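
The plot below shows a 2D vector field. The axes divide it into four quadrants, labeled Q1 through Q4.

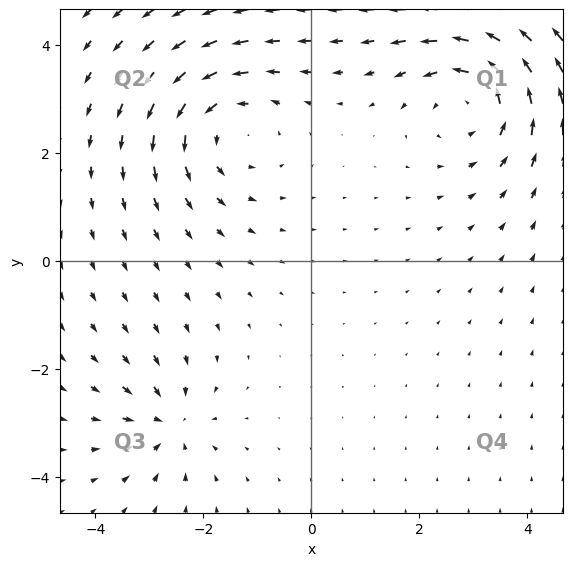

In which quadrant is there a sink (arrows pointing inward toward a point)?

Q3

The sink sits at approximately (-2.6, -3.0), which lies in quadrant Q3. The divergence there is about -4, negative as expected for a sink.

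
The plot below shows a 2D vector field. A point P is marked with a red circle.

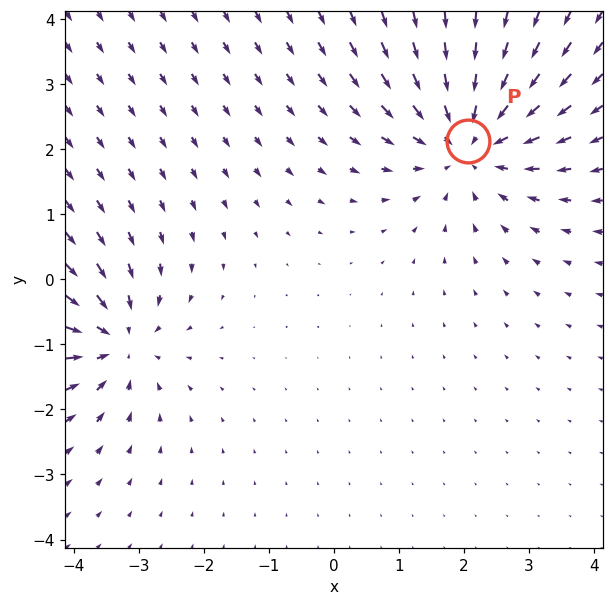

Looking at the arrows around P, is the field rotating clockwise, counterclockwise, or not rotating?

Near P at (2.1, 2.1) the arrows show no circulation. The curl there is ≈0.

not rotating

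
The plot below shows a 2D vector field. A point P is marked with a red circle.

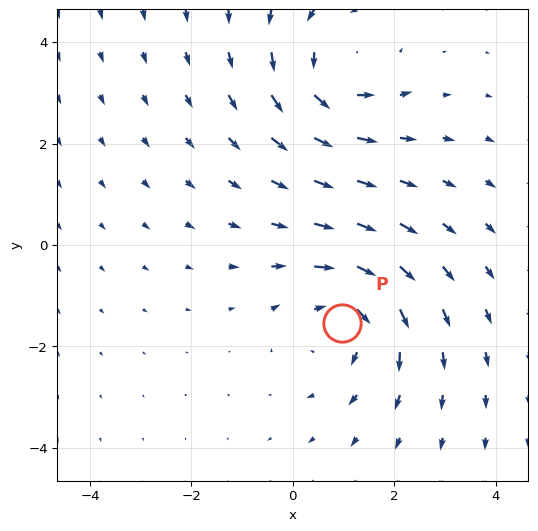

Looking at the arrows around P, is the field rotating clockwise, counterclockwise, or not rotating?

Near P at (1.0, -1.5) the arrows circulate clockwise. The curl (z-component) there is about -3; negative curl means clockwise rotation.

clockwise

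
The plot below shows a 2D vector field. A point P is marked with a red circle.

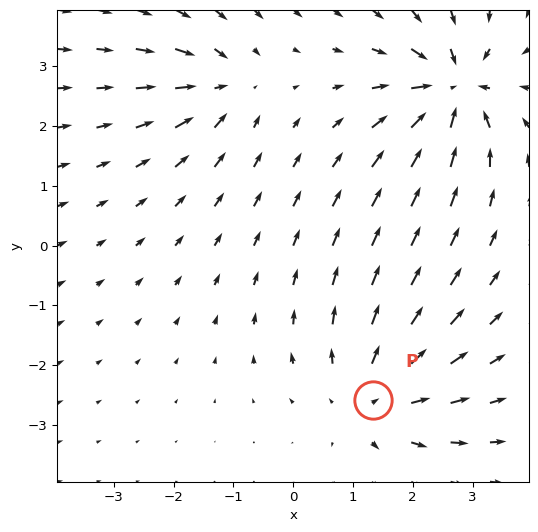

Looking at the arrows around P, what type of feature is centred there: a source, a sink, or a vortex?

At P (1.3, -2.6) the arrows spread outward. Divergence about +4, curl ≈0 — positive divergence with near-zero curl is a source.

source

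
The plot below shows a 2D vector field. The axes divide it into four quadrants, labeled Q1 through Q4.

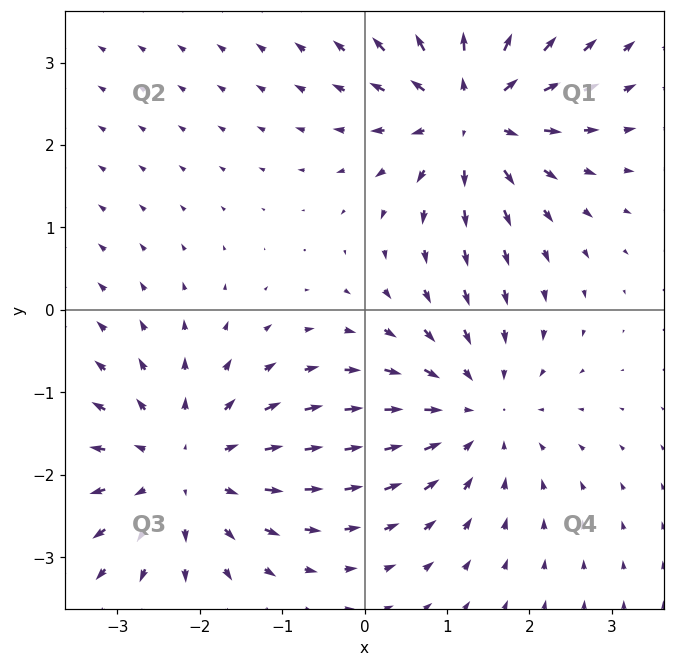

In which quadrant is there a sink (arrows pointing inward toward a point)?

Q4

The sink sits at approximately (1.3, -1.2), which lies in quadrant Q4. The divergence there is about -3, negative as expected for a sink.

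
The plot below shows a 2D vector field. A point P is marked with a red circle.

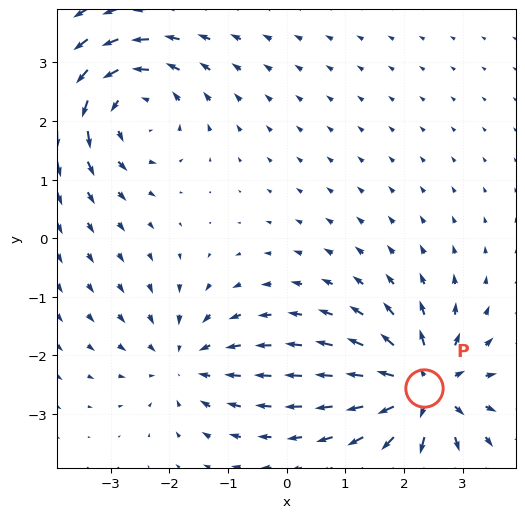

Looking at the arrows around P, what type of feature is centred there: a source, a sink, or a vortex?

source

At P (2.3, -2.6) the arrows spread outward. Divergence about +7, curl ≈0 — positive divergence with near-zero curl is a source.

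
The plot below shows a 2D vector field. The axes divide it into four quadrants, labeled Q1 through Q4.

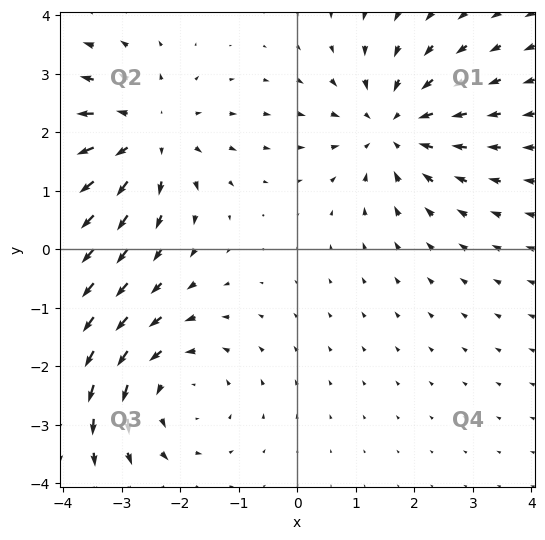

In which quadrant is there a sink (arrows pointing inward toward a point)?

Q1

The sink sits at approximately (1.6, 2.1), which lies in quadrant Q1. The divergence there is about -4, negative as expected for a sink.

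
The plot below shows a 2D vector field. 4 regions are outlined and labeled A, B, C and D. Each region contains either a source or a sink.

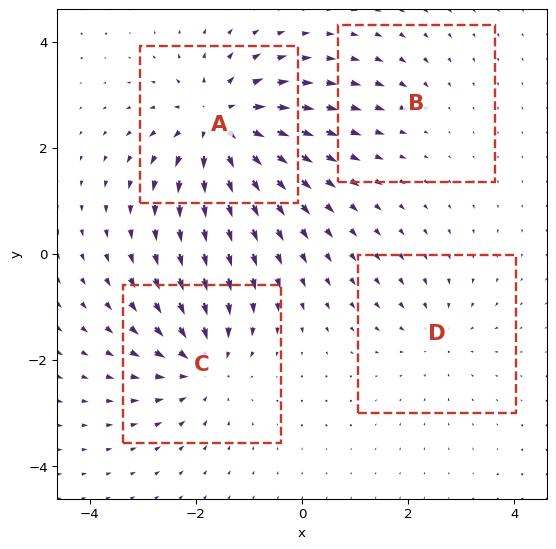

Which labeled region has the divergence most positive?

A

Divergence at each region's feature centre — A: about +7, B: about -2, C: about -5, D: about -3. Region A is most positive.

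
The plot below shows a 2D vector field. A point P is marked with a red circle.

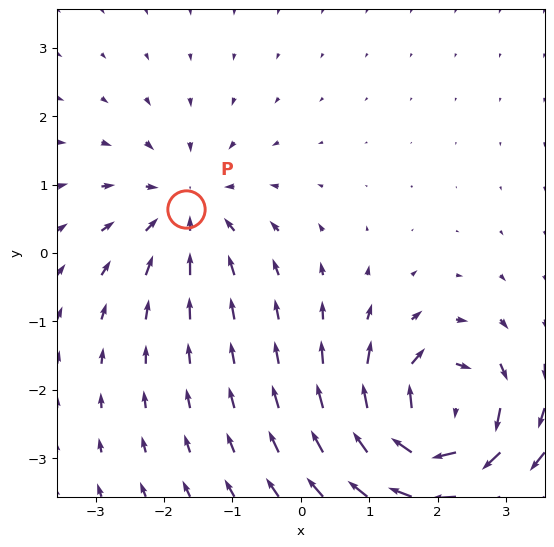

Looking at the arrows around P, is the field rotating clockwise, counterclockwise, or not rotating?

not rotating

Near P at (-1.7, 0.6) the arrows show no circulation. The curl there is ≈0.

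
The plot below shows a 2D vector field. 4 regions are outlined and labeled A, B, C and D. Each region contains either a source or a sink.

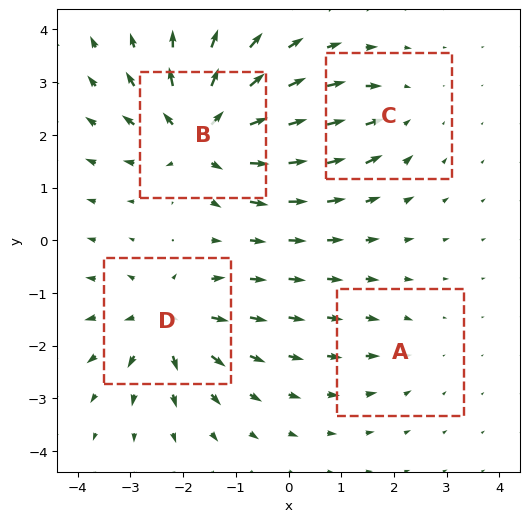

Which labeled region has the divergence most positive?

Divergence at each region's feature centre — A: about -2, B: about +8, C: about -3, D: about +6. Region B is most positive.

B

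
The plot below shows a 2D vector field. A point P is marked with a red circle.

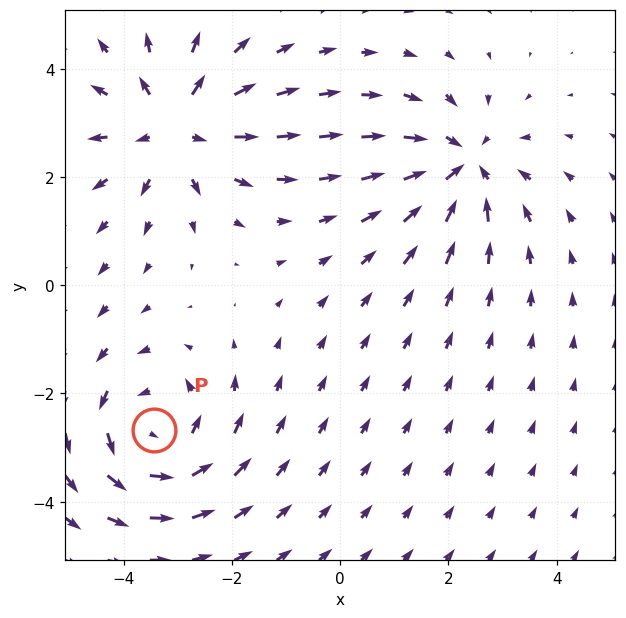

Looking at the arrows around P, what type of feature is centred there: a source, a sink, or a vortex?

At P (-3.4, -2.7) the arrows circulate counterclockwise. Divergence ≈0, curl about +4 — near-zero divergence with nonzero curl is a vortex.

vortex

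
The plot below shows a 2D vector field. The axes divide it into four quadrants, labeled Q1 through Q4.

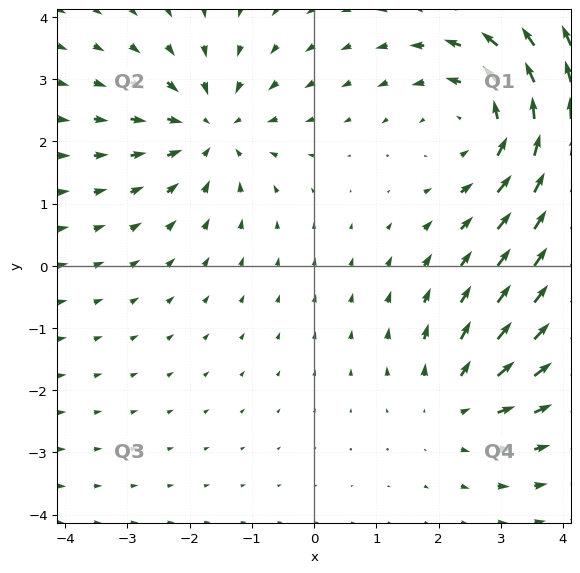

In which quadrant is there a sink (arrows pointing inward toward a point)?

The sink sits at approximately (-1.6, 2.2), which lies in quadrant Q2. The divergence there is about -4, negative as expected for a sink.

Q2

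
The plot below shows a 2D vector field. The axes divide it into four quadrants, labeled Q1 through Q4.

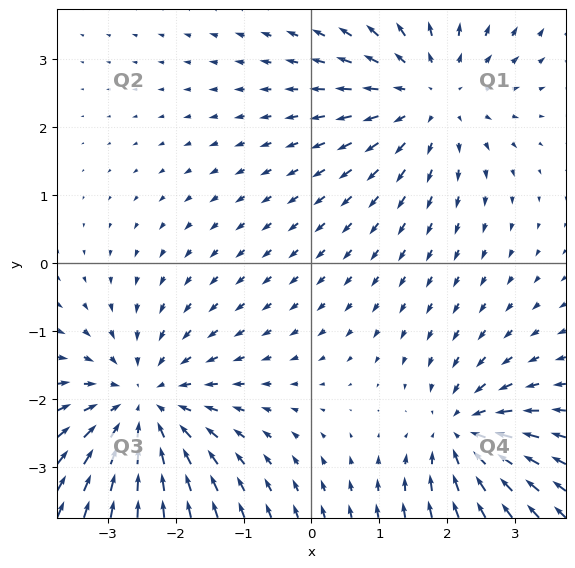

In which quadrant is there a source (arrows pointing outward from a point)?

The source sits at approximately (1.8, 2.5), which lies in quadrant Q1. The divergence there is about +3, positive as expected for a source.

Q1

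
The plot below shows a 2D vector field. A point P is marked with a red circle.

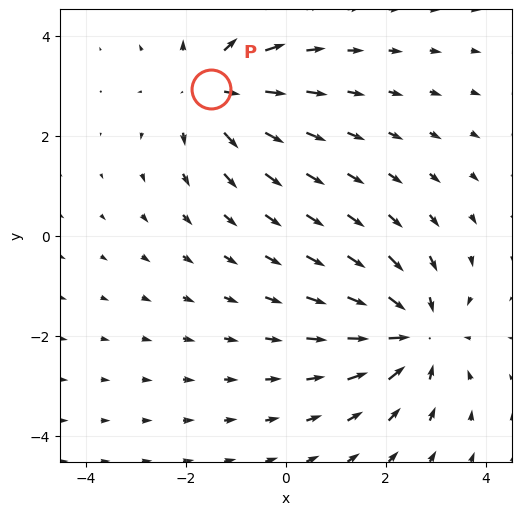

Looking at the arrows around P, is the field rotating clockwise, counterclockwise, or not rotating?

Near P at (-1.5, 2.9) the arrows show no circulation. The curl there is ≈0.

not rotating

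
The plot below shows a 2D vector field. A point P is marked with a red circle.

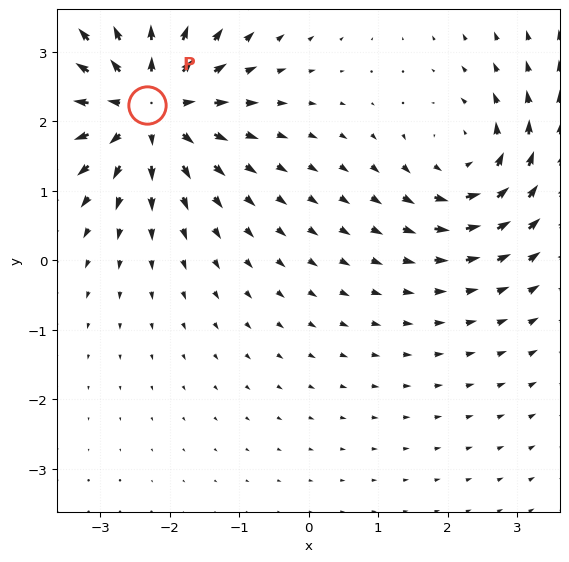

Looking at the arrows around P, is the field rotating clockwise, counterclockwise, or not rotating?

Near P at (-2.3, 2.2) the arrows show no circulation. The curl there is ≈0.

not rotating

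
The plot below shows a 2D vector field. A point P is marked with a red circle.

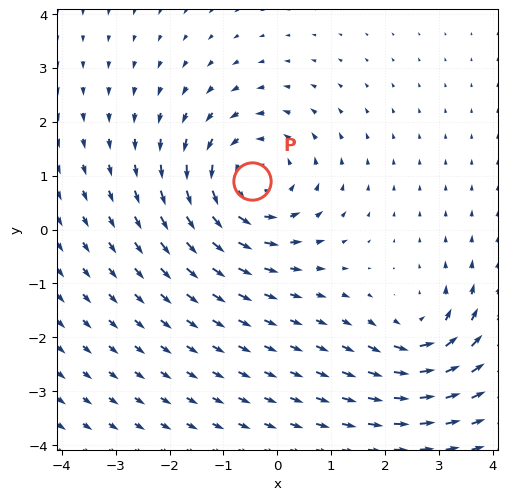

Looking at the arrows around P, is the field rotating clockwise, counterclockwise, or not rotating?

counterclockwise

Near P at (-0.5, 0.9) the arrows circulate counterclockwise. The curl (z-component) there is about +4; positive curl means counterclockwise rotation.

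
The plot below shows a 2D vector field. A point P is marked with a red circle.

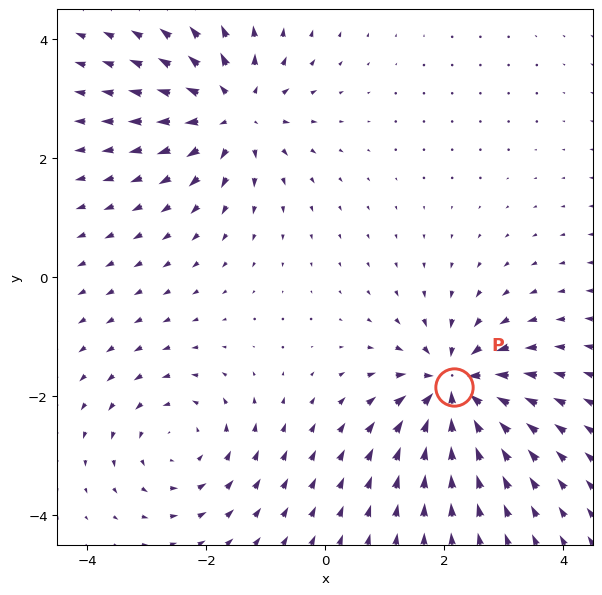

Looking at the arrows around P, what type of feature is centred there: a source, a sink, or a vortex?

At P (2.2, -1.9) the arrows converge inward. Divergence about -7, curl ≈0 — negative divergence with near-zero curl is a sink.

sink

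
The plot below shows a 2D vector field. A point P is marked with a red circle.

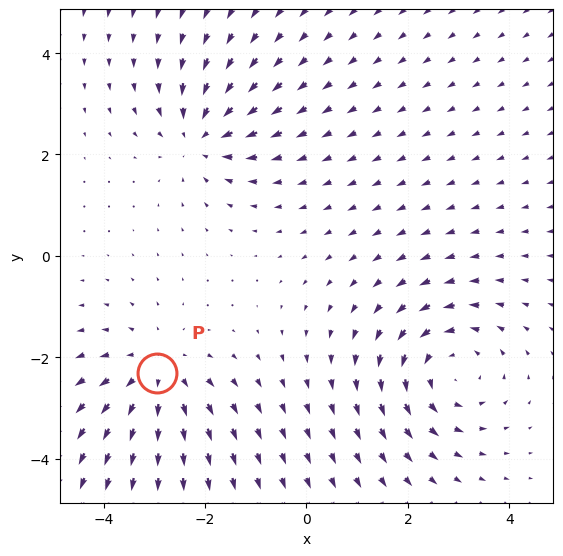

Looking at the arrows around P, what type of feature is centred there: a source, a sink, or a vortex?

source

At P (-3.0, -2.3) the arrows spread outward. Divergence about +3, curl ≈0 — positive divergence with near-zero curl is a source.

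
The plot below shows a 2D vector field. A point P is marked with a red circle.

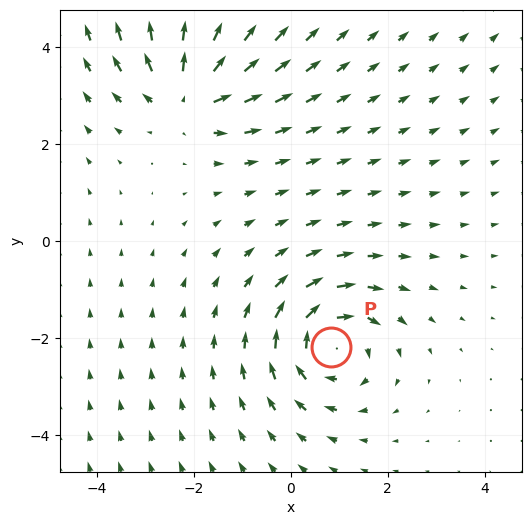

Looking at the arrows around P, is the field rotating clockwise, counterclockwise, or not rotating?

Near P at (0.8, -2.2) the arrows circulate clockwise. The curl (z-component) there is about -5; negative curl means clockwise rotation.

clockwise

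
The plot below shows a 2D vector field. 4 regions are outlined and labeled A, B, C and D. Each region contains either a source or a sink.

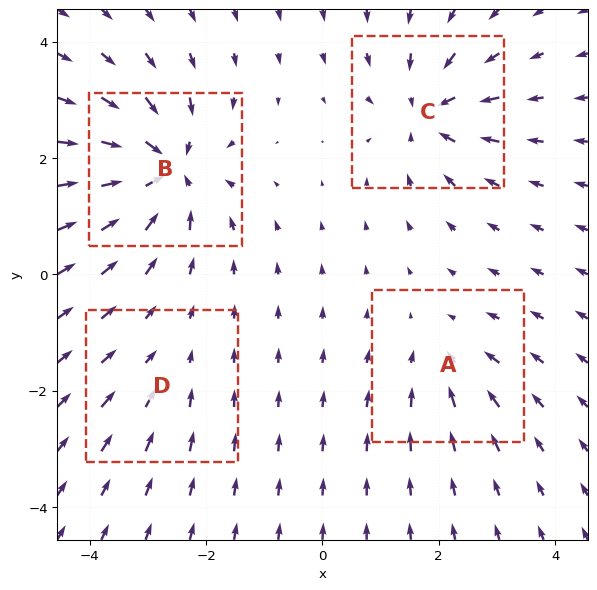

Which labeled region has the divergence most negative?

Divergence at each region's feature centre — A: about -4, B: about -8, C: about -6, D: about -2. Region B is most negative.

B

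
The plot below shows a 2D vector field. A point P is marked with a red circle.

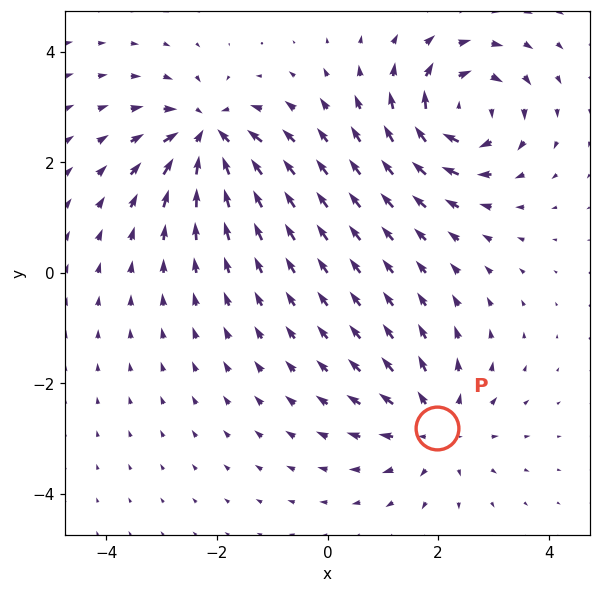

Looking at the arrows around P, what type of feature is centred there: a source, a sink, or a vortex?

source

At P (2.0, -2.8) the arrows spread outward. Divergence about +4, curl ≈0 — positive divergence with near-zero curl is a source.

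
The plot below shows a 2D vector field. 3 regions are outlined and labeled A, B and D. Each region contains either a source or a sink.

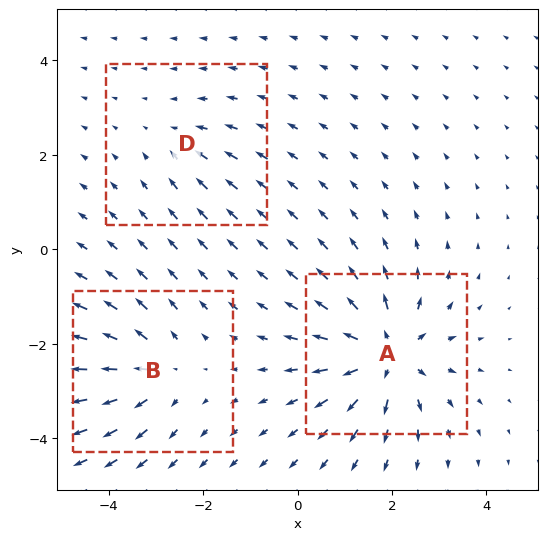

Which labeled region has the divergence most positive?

A

Divergence at each region's feature centre — A: about +6, B: about +3, D: about -2. Region A is most positive.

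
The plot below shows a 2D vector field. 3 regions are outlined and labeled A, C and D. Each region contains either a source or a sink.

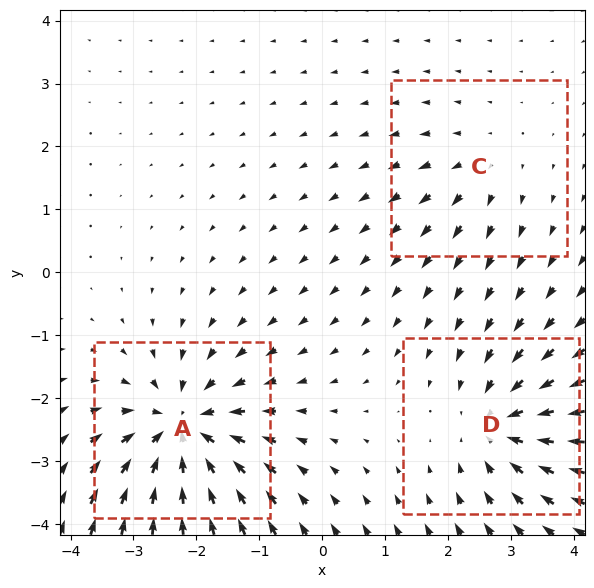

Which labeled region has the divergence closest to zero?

C

Divergence at each region's feature centre — A: about -5, C: about +2, D: about -4. Region C is closest to zero.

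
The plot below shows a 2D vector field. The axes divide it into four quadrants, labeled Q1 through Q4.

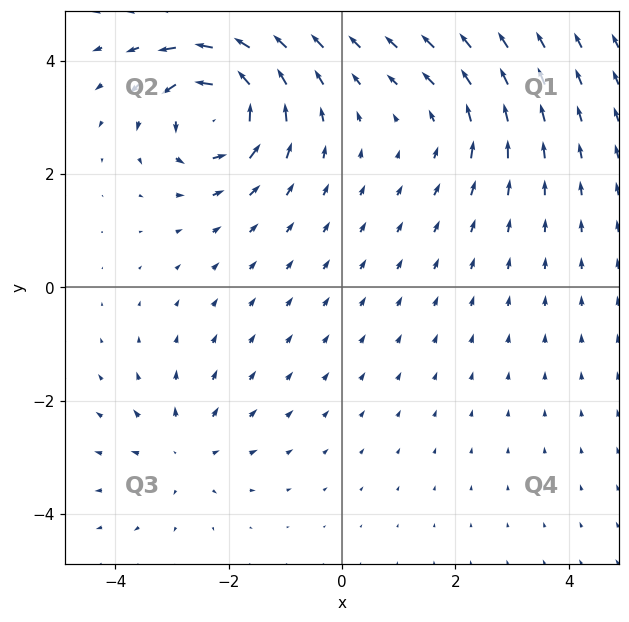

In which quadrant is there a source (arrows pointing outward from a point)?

Q3

The source sits at approximately (-2.8, -2.9), which lies in quadrant Q3. The divergence there is about +3, positive as expected for a source.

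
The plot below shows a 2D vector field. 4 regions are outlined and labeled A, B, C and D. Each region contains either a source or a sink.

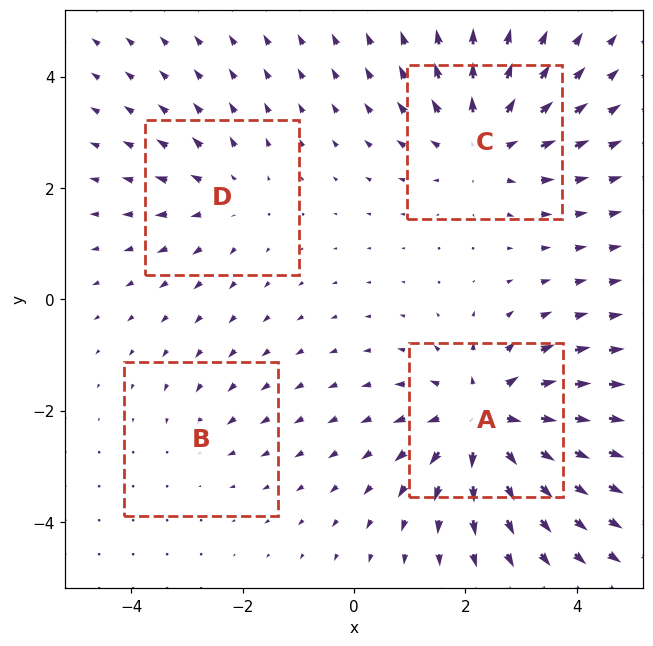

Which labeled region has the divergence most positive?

A

Divergence at each region's feature centre — A: about +7, B: about -2, C: about +5, D: about +3. Region A is most positive.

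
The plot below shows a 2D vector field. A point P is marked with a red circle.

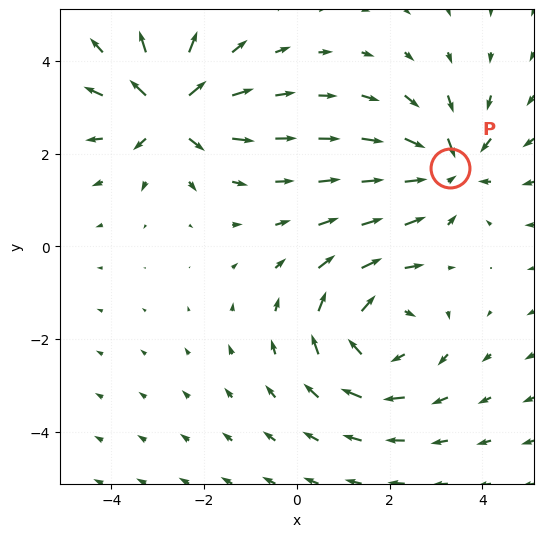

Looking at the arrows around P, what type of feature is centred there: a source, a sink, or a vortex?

sink

At P (3.3, 1.7) the arrows converge inward. Divergence about -4, curl ≈0 — negative divergence with near-zero curl is a sink.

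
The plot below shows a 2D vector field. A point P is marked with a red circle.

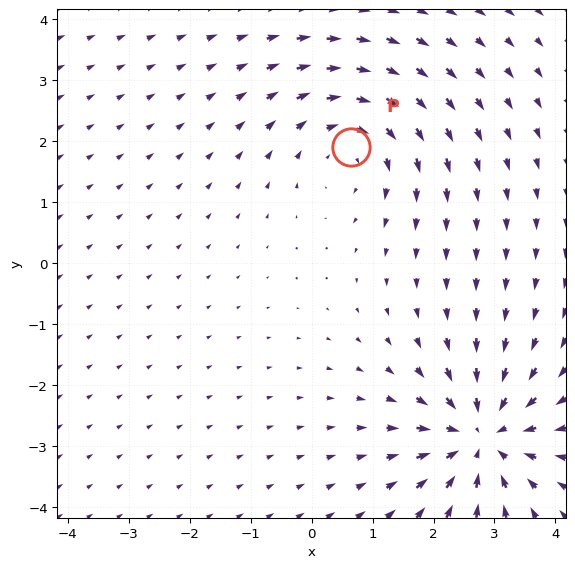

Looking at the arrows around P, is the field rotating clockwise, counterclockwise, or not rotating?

clockwise

Near P at (0.6, 1.9) the arrows circulate clockwise. The curl (z-component) there is about -3; negative curl means clockwise rotation.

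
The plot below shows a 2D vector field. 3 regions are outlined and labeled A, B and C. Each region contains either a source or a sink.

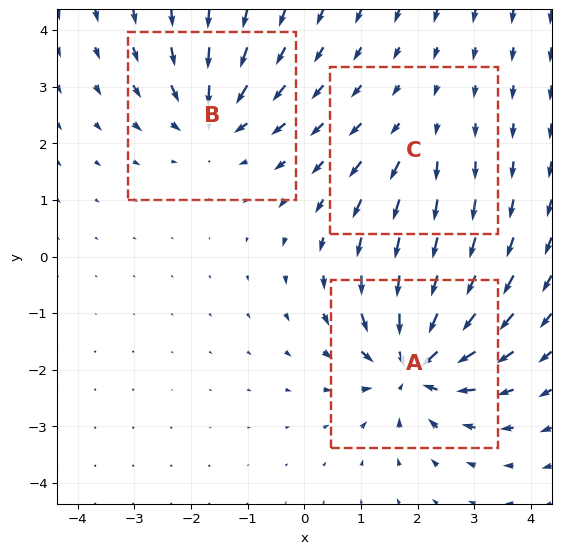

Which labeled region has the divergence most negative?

A

Divergence at each region's feature centre — A: about -6, B: about -4, C: about +2. Region A is most negative.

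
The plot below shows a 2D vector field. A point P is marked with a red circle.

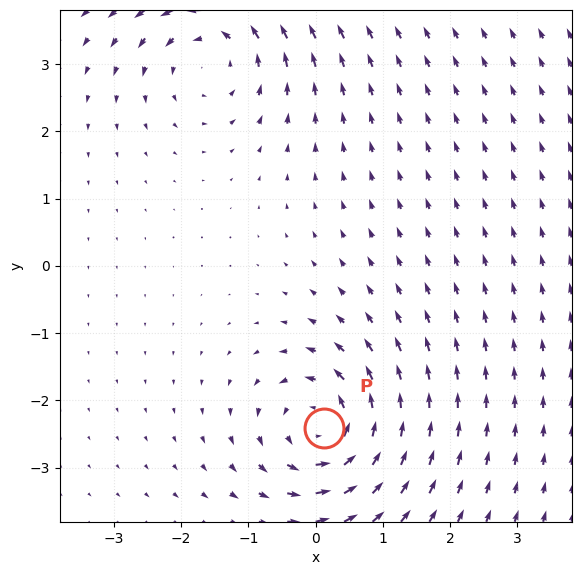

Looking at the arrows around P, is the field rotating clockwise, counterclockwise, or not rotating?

counterclockwise

Near P at (0.1, -2.4) the arrows circulate counterclockwise. The curl (z-component) there is about +6; positive curl means counterclockwise rotation.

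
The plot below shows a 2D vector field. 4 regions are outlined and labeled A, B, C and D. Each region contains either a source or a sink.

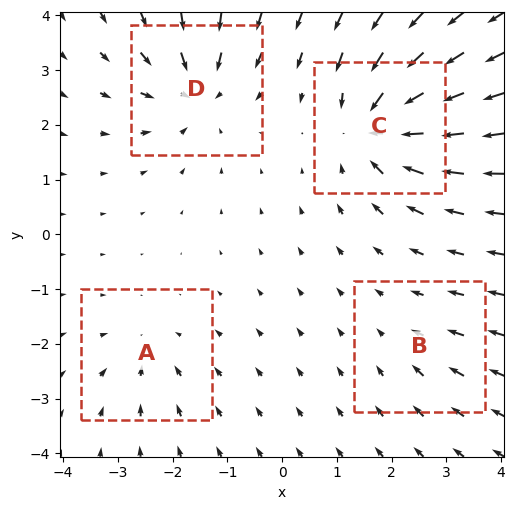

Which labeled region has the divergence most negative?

Divergence at each region's feature centre — A: about -4, B: about -2, C: about -8, D: about -6. Region C is most negative.

C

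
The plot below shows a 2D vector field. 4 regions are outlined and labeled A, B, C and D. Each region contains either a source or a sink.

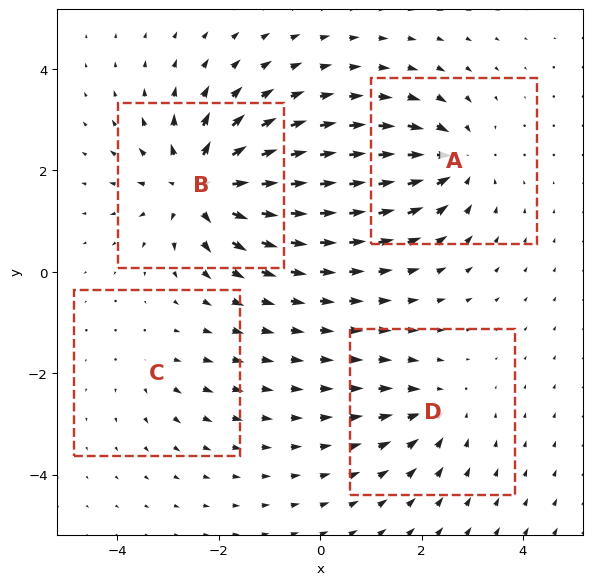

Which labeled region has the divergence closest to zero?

Divergence at each region's feature centre — A: about -5, B: about +8, C: about +2, D: about -4. Region C is closest to zero.

C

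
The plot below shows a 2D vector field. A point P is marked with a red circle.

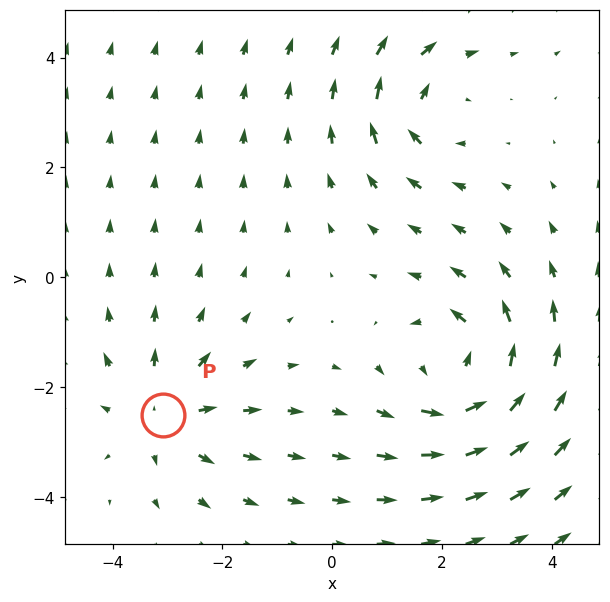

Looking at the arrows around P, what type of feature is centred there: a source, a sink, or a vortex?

source

At P (-3.1, -2.5) the arrows spread outward. Divergence about +3, curl ≈0 — positive divergence with near-zero curl is a source.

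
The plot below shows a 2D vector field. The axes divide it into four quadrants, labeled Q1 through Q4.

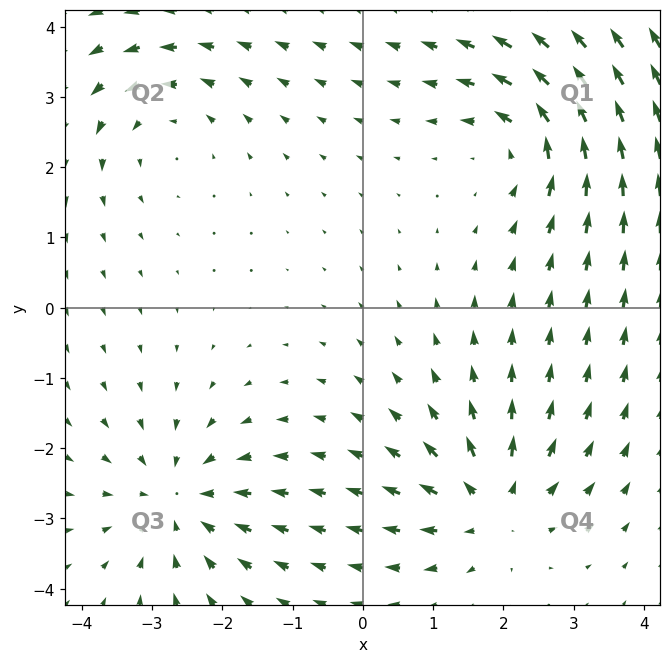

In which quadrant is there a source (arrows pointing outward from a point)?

Q4

The source sits at approximately (1.8, -2.8), which lies in quadrant Q4. The divergence there is about +4, positive as expected for a source.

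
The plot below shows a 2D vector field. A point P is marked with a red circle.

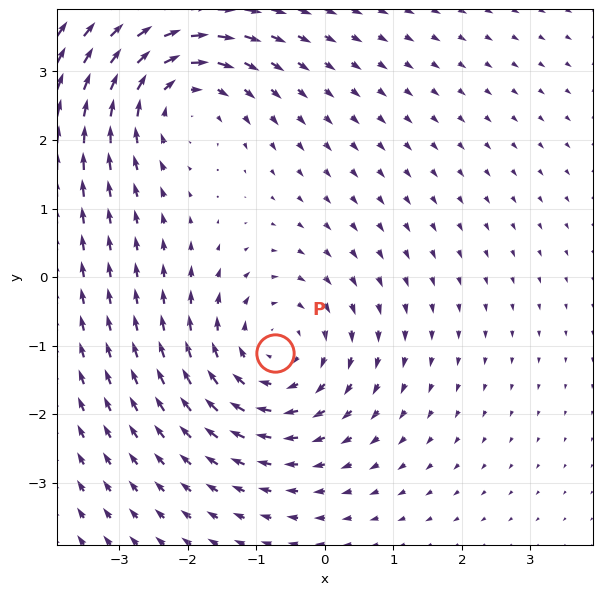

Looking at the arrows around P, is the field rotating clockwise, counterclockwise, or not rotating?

Near P at (-0.7, -1.1) the arrows circulate clockwise. The curl (z-component) there is about -3; negative curl means clockwise rotation.

clockwise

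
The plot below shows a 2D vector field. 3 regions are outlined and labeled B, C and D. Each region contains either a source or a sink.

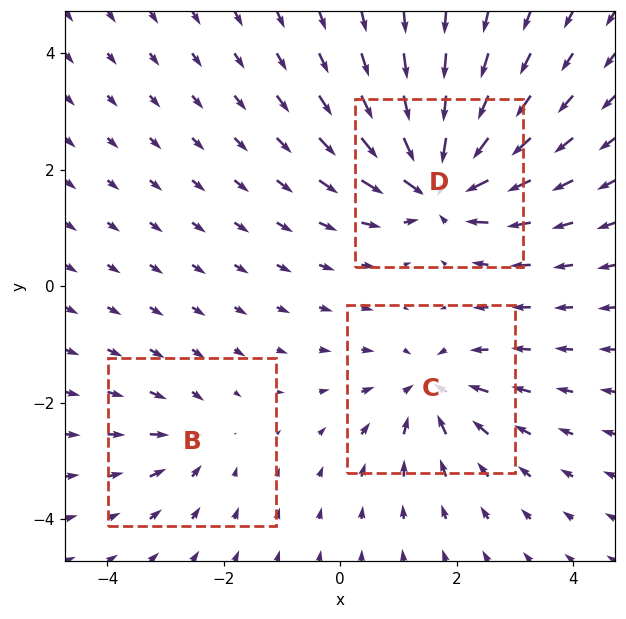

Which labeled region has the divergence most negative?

D

Divergence at each region's feature centre — B: about -2, C: about -4, D: about -6. Region D is most negative.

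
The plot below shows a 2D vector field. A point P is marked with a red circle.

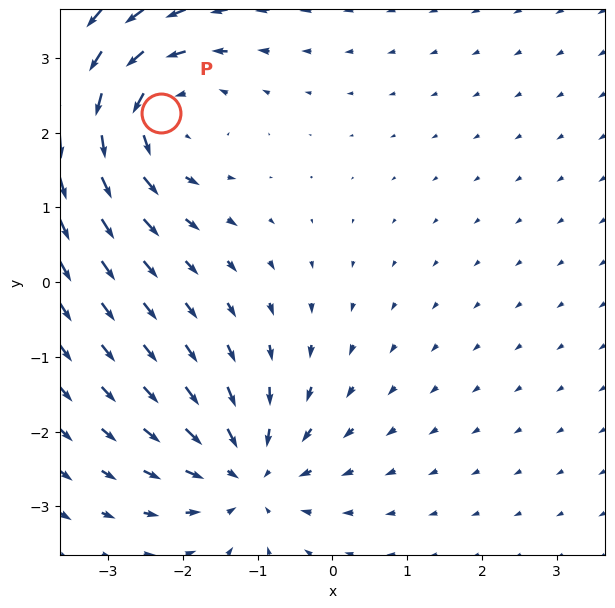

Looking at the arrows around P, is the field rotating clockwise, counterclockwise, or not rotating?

counterclockwise

Near P at (-2.3, 2.3) the arrows circulate counterclockwise. The curl (z-component) there is about +4; positive curl means counterclockwise rotation.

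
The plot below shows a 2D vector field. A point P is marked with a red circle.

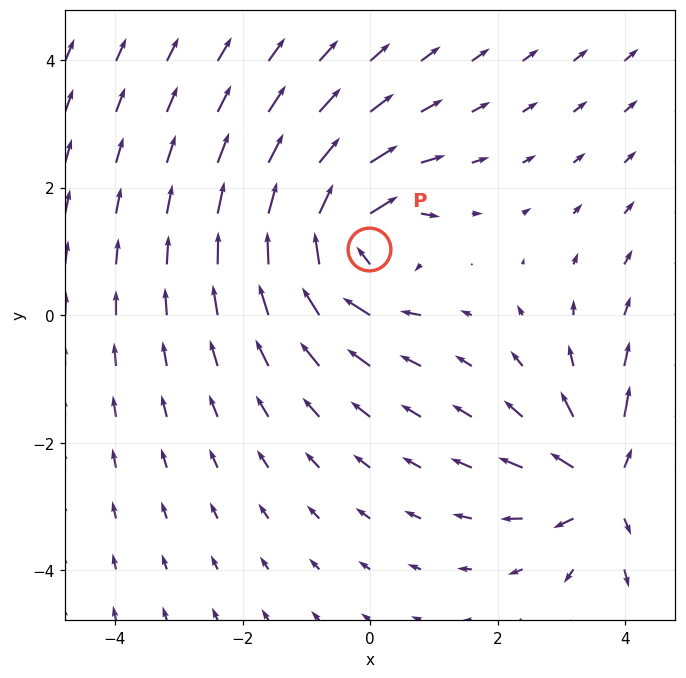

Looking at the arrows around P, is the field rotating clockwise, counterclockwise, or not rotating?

clockwise

Near P at (-0.0, 1.0) the arrows circulate clockwise. The curl (z-component) there is about -6; negative curl means clockwise rotation.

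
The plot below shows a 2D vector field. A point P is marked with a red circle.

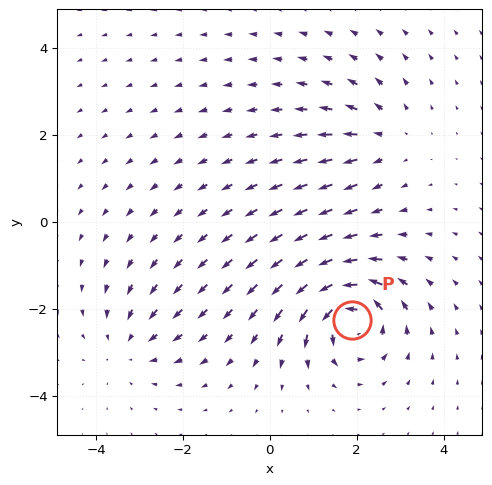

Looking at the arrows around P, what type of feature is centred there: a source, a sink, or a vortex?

At P (1.9, -2.3) the arrows circulate counterclockwise. Divergence ≈0, curl about +6 — near-zero divergence with nonzero curl is a vortex.

vortex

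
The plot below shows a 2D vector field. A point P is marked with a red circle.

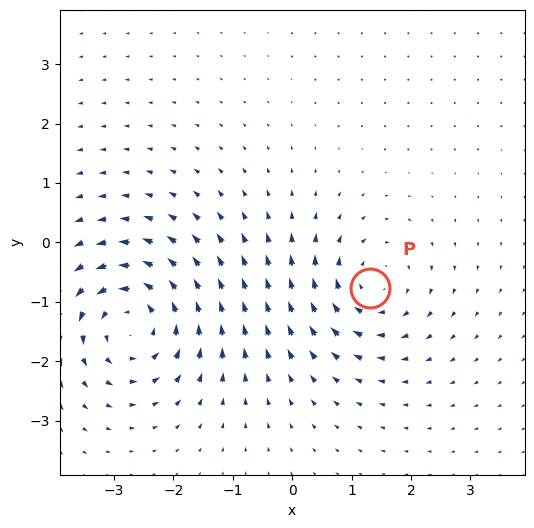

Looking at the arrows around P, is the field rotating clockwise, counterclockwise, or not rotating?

clockwise

Near P at (1.3, -0.8) the arrows circulate clockwise. The curl (z-component) there is about -3; negative curl means clockwise rotation.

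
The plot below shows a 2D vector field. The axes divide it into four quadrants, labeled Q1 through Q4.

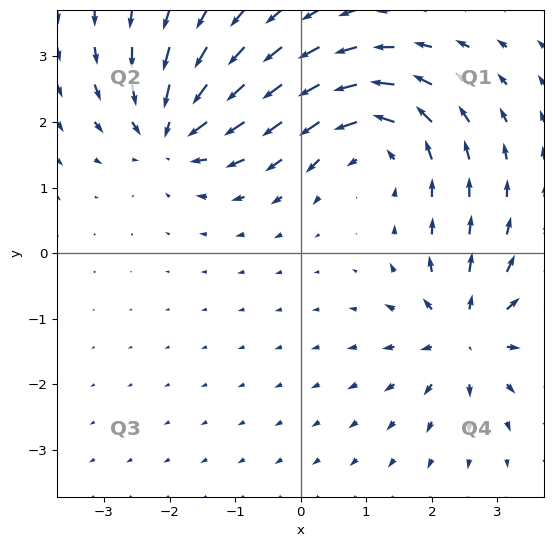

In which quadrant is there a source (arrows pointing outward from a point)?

Q4

The source sits at approximately (2.5, -1.2), which lies in quadrant Q4. The divergence there is about +5, positive as expected for a source.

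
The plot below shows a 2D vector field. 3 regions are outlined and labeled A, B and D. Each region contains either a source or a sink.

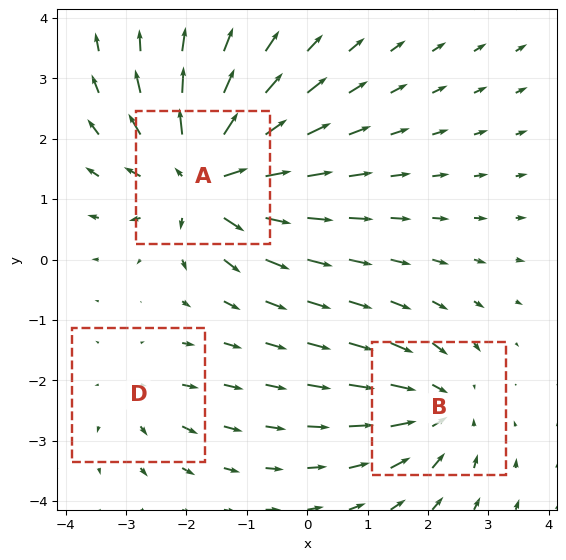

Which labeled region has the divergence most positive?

A

Divergence at each region's feature centre — A: about +5, B: about -3, D: about +2. Region A is most positive.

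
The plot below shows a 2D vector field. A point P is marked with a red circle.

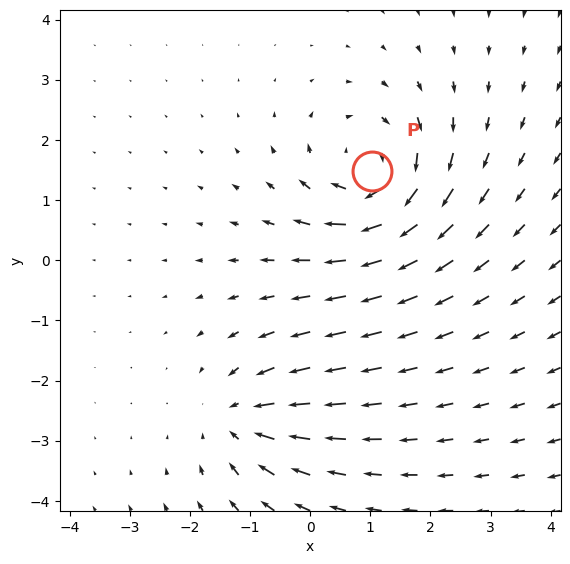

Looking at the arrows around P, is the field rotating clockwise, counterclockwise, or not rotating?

Near P at (1.0, 1.5) the arrows circulate clockwise. The curl (z-component) there is about -5; negative curl means clockwise rotation.

clockwise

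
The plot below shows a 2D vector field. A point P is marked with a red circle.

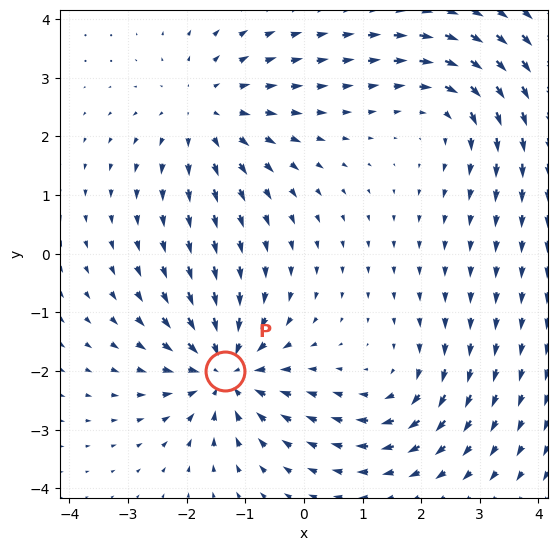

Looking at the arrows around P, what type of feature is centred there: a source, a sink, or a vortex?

At P (-1.4, -2.0) the arrows converge inward. Divergence about -6, curl ≈0 — negative divergence with near-zero curl is a sink.

sink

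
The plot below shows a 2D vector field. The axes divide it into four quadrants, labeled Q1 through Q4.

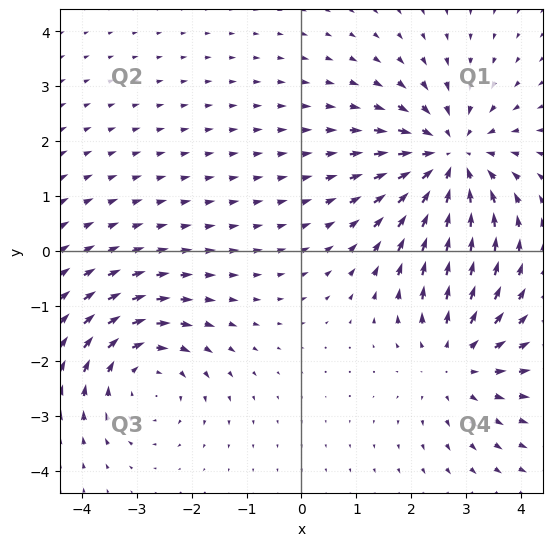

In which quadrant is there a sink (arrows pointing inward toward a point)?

Q1

The sink sits at approximately (2.7, 1.7), which lies in quadrant Q1. The divergence there is about -5, negative as expected for a sink.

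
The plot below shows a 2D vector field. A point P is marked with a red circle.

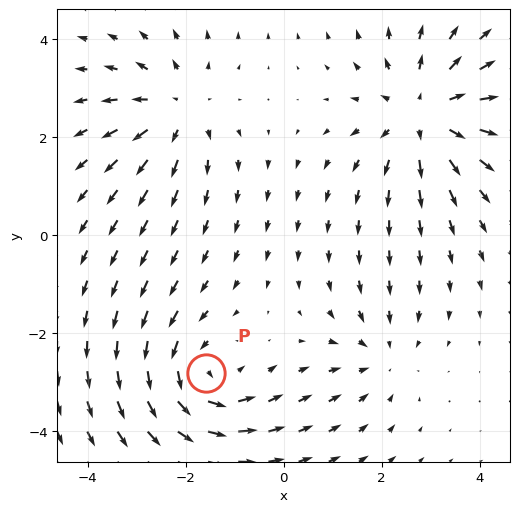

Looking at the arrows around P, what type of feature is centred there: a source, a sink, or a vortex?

At P (-1.6, -2.8) the arrows circulate counterclockwise. Divergence ≈0, curl about +4 — near-zero divergence with nonzero curl is a vortex.

vortex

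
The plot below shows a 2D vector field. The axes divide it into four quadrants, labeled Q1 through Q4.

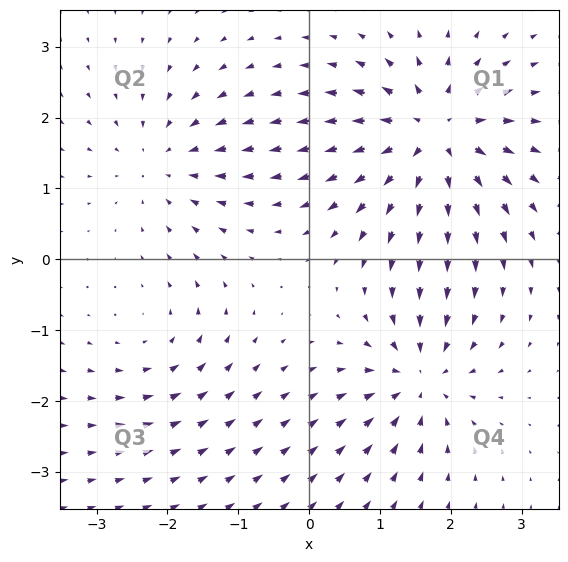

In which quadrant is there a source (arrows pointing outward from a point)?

The source sits at approximately (1.8, 1.7), which lies in quadrant Q1. The divergence there is about +6, positive as expected for a source.

Q1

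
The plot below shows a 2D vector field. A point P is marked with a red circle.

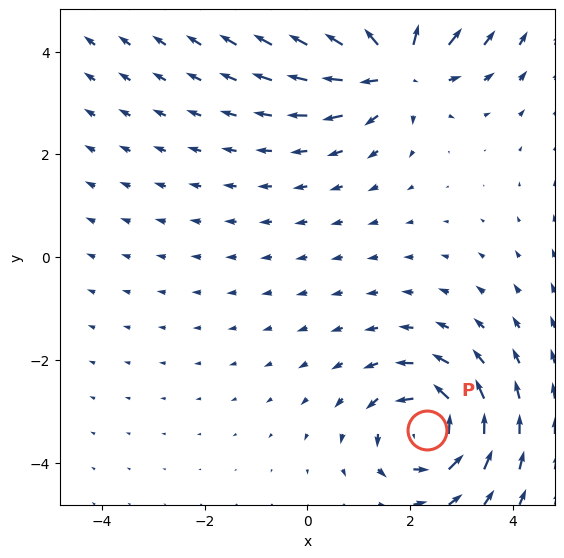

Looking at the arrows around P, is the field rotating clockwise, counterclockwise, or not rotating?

counterclockwise

Near P at (2.3, -3.4) the arrows circulate counterclockwise. The curl (z-component) there is about +5; positive curl means counterclockwise rotation.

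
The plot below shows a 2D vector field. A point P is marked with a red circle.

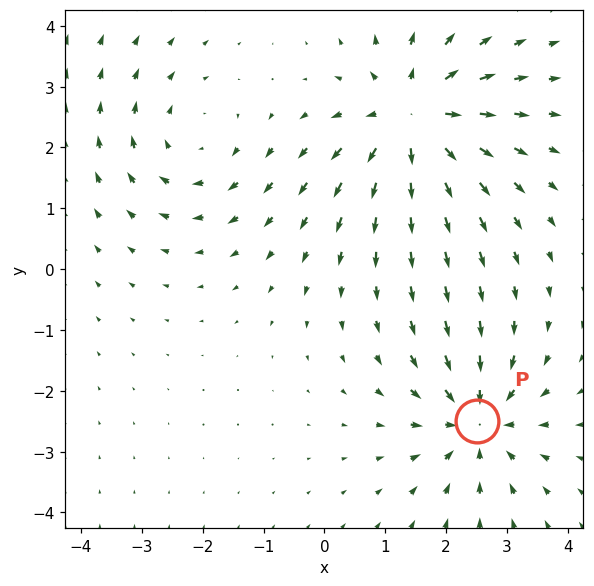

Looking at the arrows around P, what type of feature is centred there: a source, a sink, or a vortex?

At P (2.5, -2.5) the arrows converge inward. Divergence about -4, curl ≈0 — negative divergence with near-zero curl is a sink.

sink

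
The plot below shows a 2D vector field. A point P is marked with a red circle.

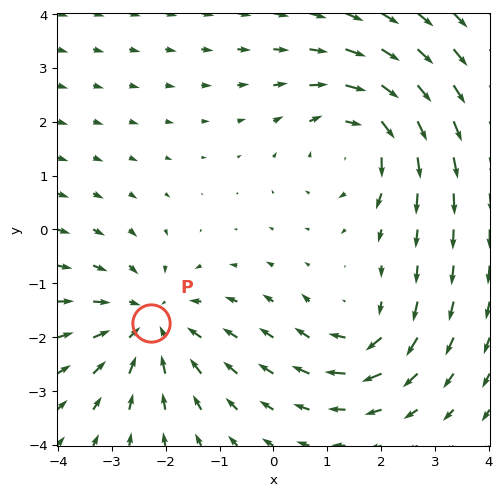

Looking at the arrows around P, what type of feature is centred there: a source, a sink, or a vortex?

sink

At P (-2.3, -1.7) the arrows converge inward. Divergence about -4, curl ≈0 — negative divergence with near-zero curl is a sink.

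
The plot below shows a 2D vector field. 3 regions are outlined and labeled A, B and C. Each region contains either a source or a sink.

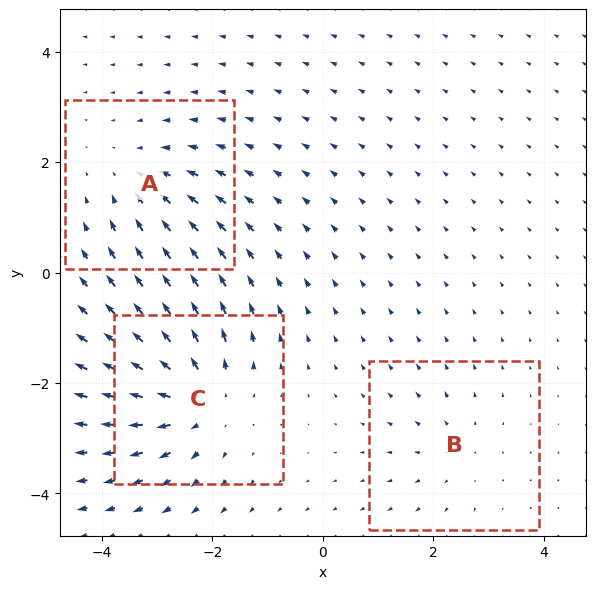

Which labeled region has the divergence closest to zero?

Divergence at each region's feature centre — A: about -3, B: about +2, C: about +4. Region B is closest to zero.

B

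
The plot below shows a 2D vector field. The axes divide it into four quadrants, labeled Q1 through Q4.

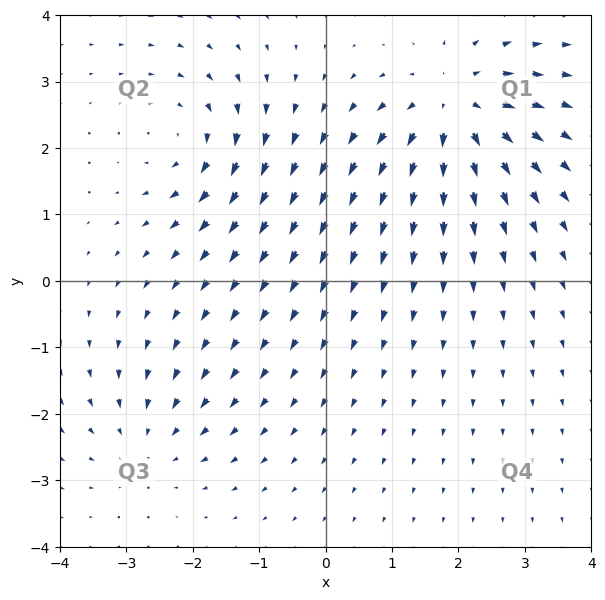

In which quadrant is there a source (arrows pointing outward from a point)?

Q1

The source sits at approximately (1.9, 2.6), which lies in quadrant Q1. The divergence there is about +6, positive as expected for a source.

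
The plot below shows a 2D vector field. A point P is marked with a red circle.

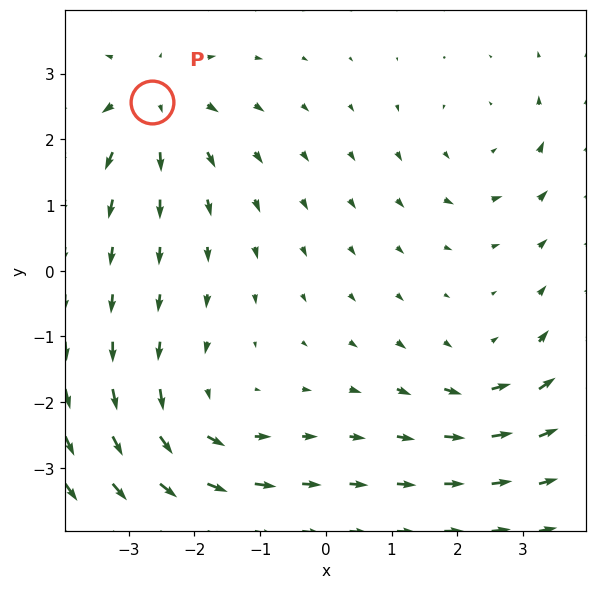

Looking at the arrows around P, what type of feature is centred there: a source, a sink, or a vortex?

source

At P (-2.6, 2.6) the arrows spread outward. Divergence about +4, curl ≈0 — positive divergence with near-zero curl is a source.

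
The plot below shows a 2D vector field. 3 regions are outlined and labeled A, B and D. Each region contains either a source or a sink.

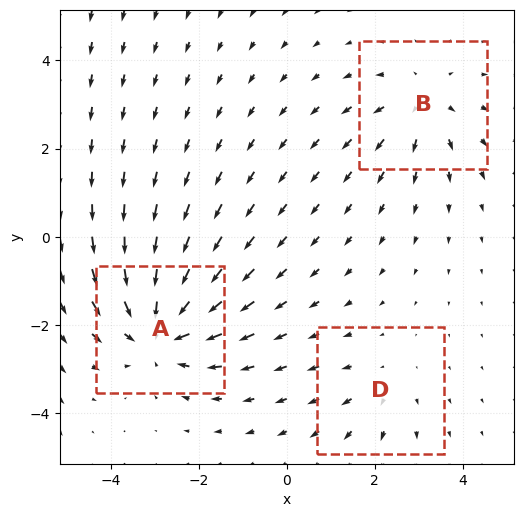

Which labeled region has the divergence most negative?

Divergence at each region's feature centre — A: about -5, B: about +3, D: about +2. Region A is most negative.

A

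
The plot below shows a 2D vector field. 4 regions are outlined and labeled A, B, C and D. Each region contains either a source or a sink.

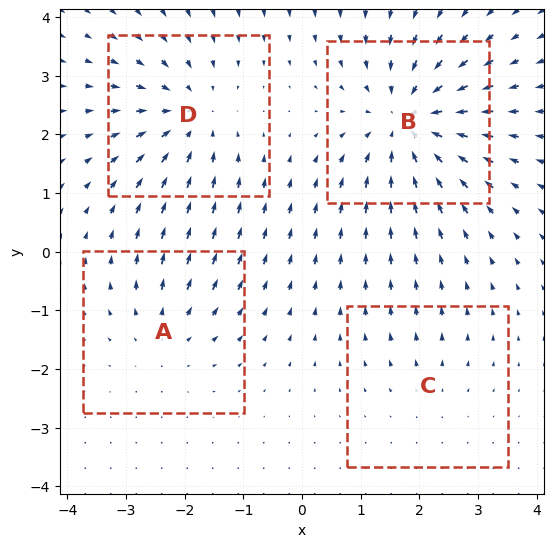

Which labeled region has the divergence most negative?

B

Divergence at each region's feature centre — A: about +3, B: about -6, C: about +2, D: about -5. Region B is most negative.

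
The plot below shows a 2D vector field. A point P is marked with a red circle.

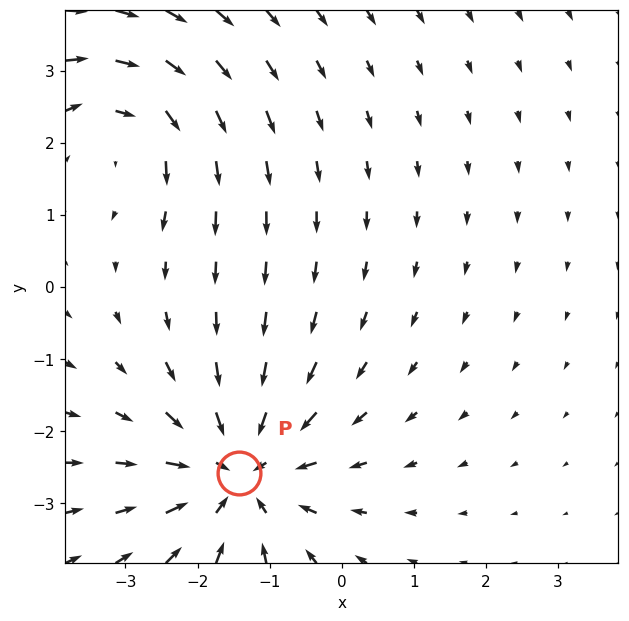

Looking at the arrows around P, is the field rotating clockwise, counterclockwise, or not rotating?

not rotating

Near P at (-1.4, -2.6) the arrows show no circulation. The curl there is ≈0.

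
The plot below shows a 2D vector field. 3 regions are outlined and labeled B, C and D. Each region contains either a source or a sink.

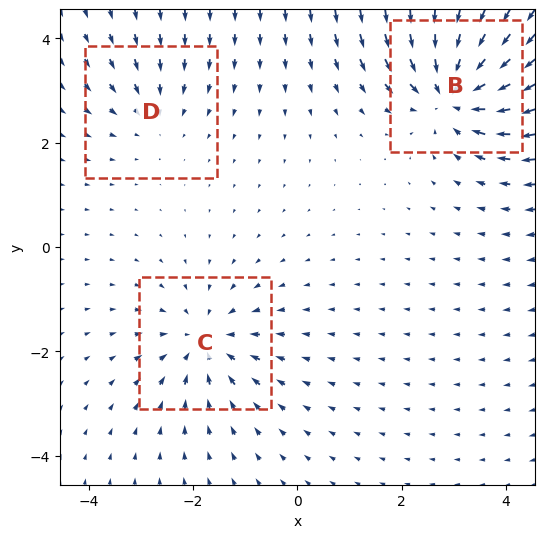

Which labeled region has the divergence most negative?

Divergence at each region's feature centre — B: about -5, C: about -3, D: about -2. Region B is most negative.

B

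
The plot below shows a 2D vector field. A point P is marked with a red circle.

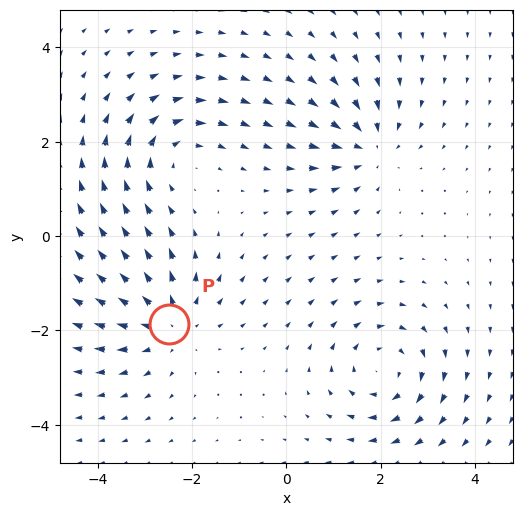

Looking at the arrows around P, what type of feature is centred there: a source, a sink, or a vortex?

source

At P (-2.5, -1.9) the arrows spread outward. Divergence about +4, curl ≈0 — positive divergence with near-zero curl is a source.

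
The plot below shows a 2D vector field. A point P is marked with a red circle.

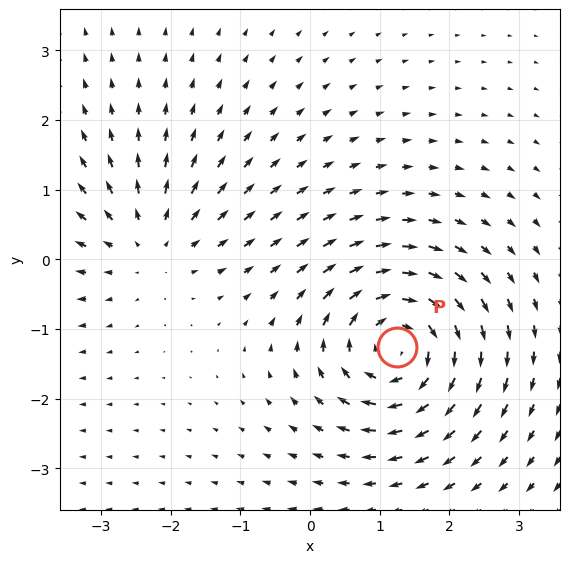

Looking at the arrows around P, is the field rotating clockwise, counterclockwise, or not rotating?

Near P at (1.3, -1.3) the arrows circulate clockwise. The curl (z-component) there is about -6; negative curl means clockwise rotation.

clockwise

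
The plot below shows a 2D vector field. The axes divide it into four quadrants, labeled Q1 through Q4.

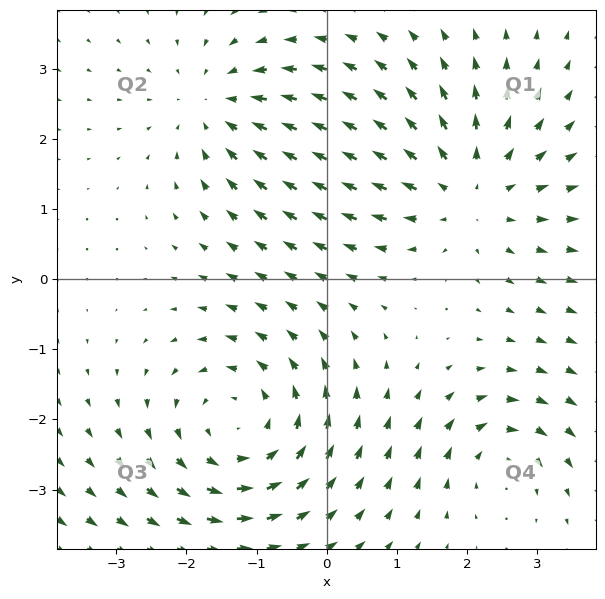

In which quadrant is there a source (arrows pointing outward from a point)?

The source sits at approximately (2.0, 1.3), which lies in quadrant Q1. The divergence there is about +4, positive as expected for a source.

Q1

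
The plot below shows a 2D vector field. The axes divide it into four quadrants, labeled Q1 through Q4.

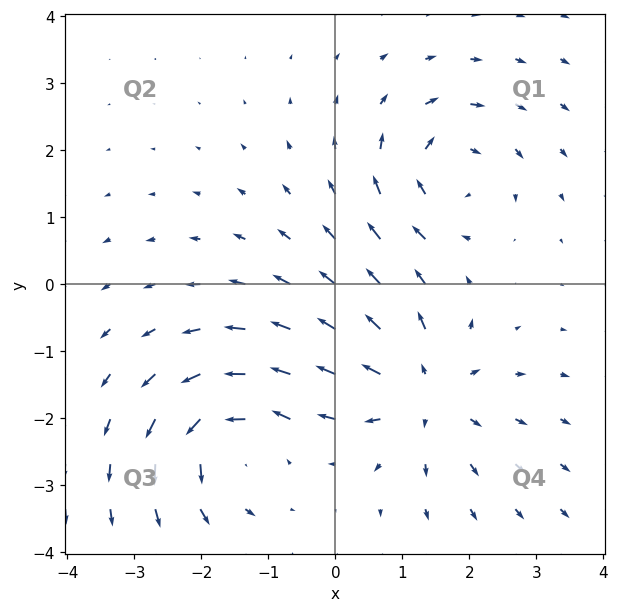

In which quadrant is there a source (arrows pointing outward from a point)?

Q4

The source sits at approximately (1.3, -1.6), which lies in quadrant Q4. The divergence there is about +5, positive as expected for a source.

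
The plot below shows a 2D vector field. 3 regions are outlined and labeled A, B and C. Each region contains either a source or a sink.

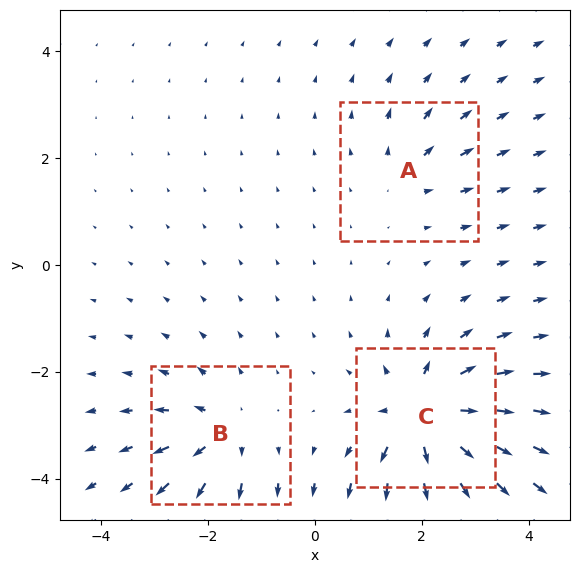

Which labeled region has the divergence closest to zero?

Divergence at each region's feature centre — A: about +2, B: about +4, C: about +6. Region A is closest to zero.

A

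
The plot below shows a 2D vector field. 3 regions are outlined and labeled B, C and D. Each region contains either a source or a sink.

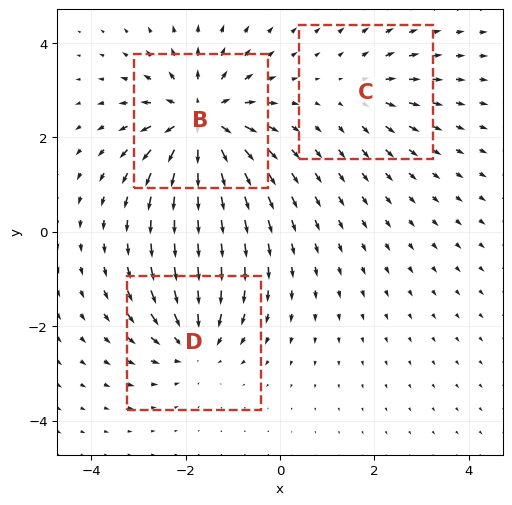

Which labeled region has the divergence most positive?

Divergence at each region's feature centre — B: about +5, C: about +2, D: about -3. Region B is most positive.

B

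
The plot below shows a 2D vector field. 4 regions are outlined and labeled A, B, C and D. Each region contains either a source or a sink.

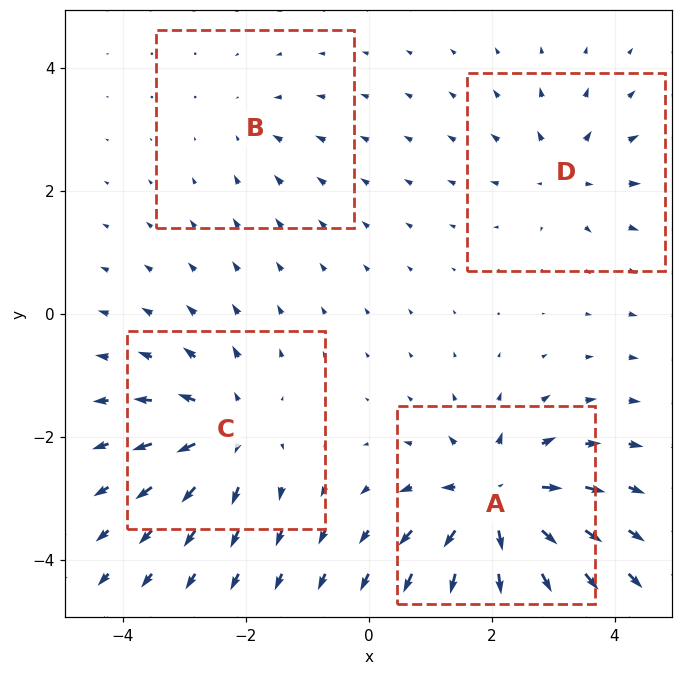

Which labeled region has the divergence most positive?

Divergence at each region's feature centre — A: about +9, B: about -2, C: about +6, D: about +4. Region A is most positive.

A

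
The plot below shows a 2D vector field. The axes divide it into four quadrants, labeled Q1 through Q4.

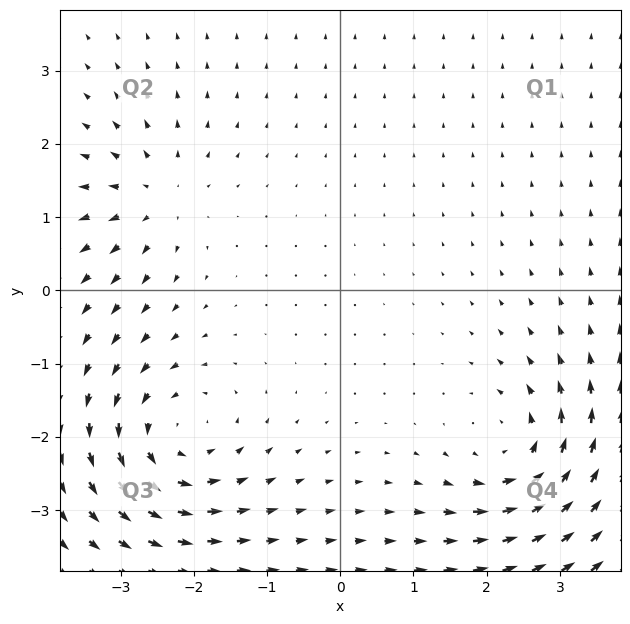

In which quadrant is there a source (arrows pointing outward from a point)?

The source sits at approximately (-2.5, 1.3), which lies in quadrant Q2. The divergence there is about +4, positive as expected for a source.

Q2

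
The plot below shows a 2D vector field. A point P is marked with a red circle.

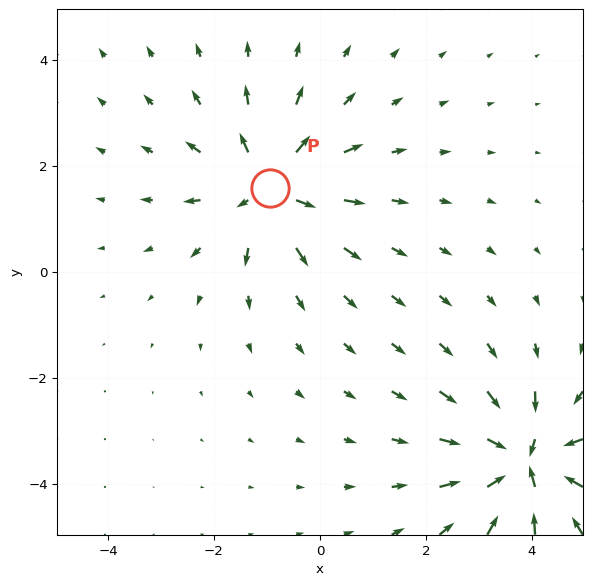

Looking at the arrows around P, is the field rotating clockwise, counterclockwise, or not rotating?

Near P at (-0.9, 1.6) the arrows show no circulation. The curl there is ≈0.

not rotating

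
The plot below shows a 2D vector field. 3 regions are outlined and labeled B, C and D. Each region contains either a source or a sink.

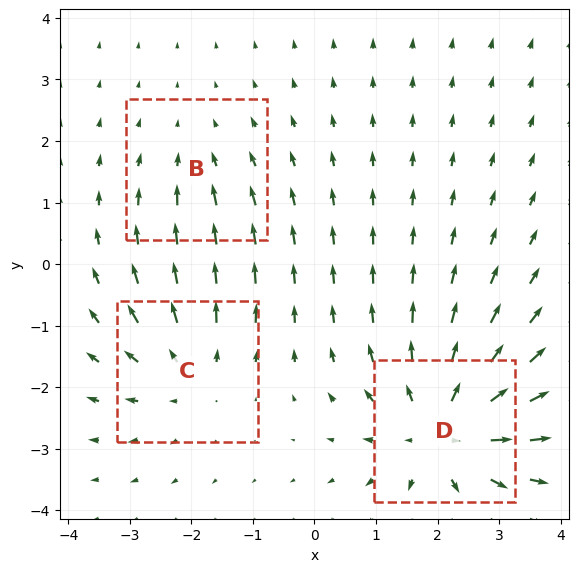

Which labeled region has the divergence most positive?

Divergence at each region's feature centre — B: about -2, C: about +3, D: about +4. Region D is most positive.

D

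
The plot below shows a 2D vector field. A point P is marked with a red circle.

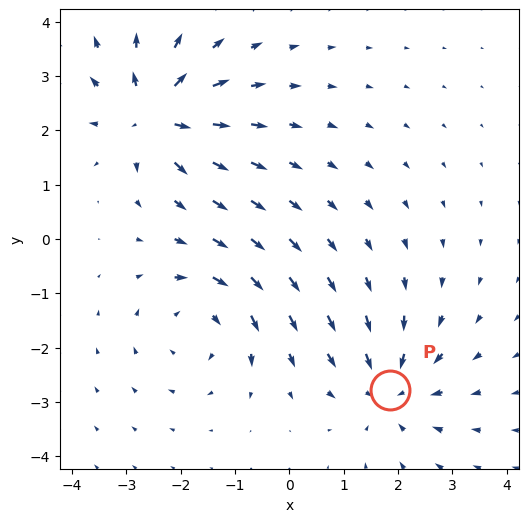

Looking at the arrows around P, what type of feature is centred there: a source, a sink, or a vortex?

sink

At P (1.9, -2.8) the arrows converge inward. Divergence about -4, curl ≈0 — negative divergence with near-zero curl is a sink.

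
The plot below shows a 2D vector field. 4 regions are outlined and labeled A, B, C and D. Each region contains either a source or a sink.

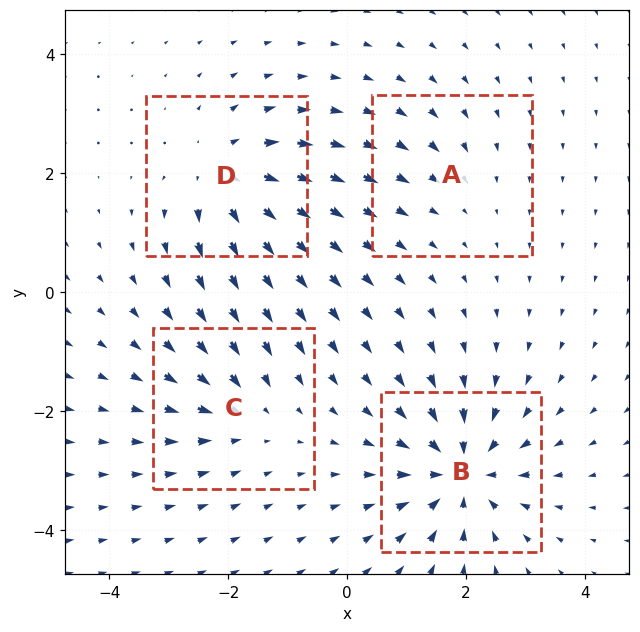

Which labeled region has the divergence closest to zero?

Divergence at each region's feature centre — A: about -2, B: about -7, C: about -4, D: about +6. Region A is closest to zero.

A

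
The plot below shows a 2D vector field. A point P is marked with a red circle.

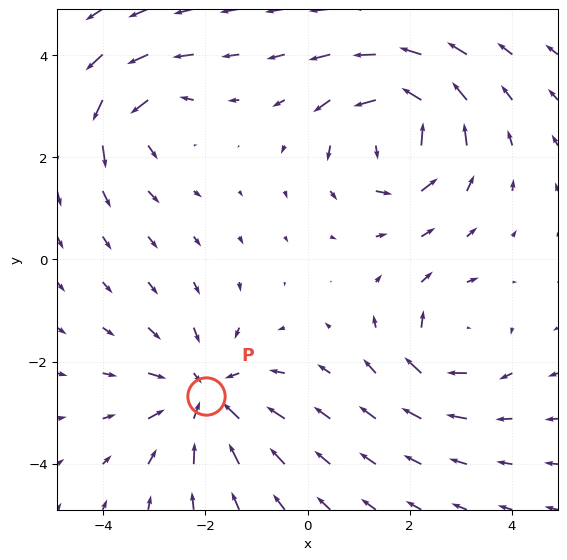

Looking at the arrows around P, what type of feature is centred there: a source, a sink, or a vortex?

At P (-2.0, -2.7) the arrows converge inward. Divergence about -4, curl ≈0 — negative divergence with near-zero curl is a sink.

sink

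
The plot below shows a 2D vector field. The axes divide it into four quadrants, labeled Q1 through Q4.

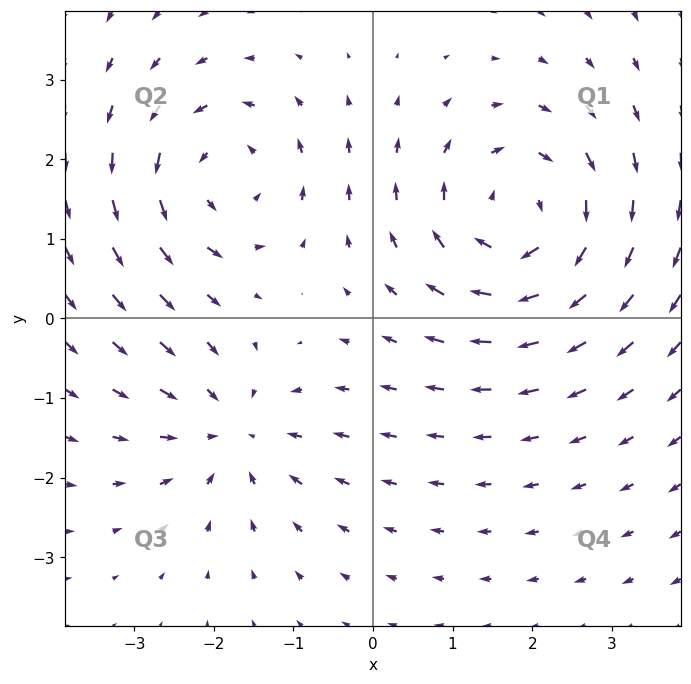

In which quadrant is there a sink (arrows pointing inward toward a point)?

The sink sits at approximately (-1.8, -1.4), which lies in quadrant Q3. The divergence there is about -3, negative as expected for a sink.

Q3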